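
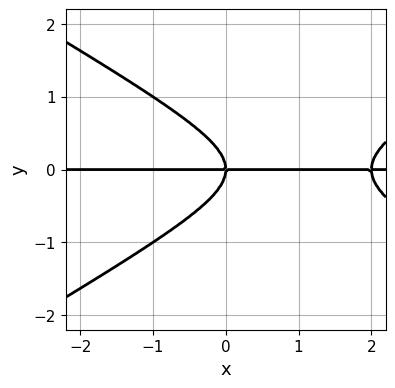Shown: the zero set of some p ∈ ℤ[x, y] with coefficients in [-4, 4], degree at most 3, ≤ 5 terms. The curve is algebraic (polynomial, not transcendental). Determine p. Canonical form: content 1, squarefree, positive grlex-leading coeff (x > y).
x^2*y - 3*y^3 - 2*x*y

Degree: the shape is more complex than any degree-2 curve, so deg p = 3.
Checking where it meets the axes: one y-axis crossing is at y = 0; every point of the x-axis in the box is on the curve.
Putting this together gives p.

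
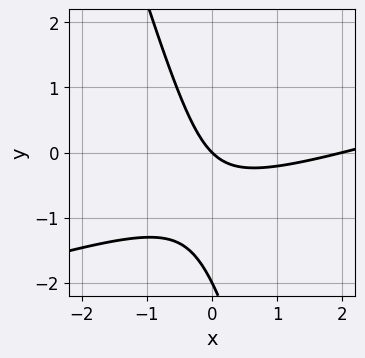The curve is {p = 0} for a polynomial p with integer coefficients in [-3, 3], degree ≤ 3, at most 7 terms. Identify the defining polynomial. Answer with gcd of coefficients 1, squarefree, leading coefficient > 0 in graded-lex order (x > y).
First, degree: no degree-1 curve has this shape, so deg p = 2.
Then, from the axis intercepts and sections: among the integer gridlines, it crosses the x-axis at x ∈ {0, 2}; the y-axis gridline crossings are at y ∈ {-2, 0}.
Finally, together with the visible shape, these determine p as stated.

x^2 - 3*x*y - y^2 - 2*x - 2*y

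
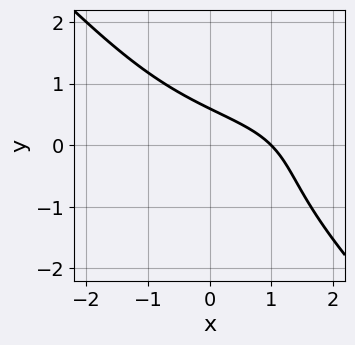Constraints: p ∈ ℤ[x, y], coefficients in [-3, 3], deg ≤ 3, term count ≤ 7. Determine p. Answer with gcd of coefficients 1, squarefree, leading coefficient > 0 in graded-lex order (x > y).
1. deg p = 3. A generic line meets the curve in up to 3 points.
2. Checking where it meets the axes: it crosses the x-axis at the gridline x = 1.
3. Matching integer coefficients to the picture gives p.

x^2*y - y^3 - 2*x - 3*y + 2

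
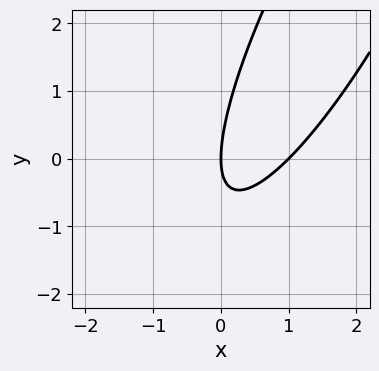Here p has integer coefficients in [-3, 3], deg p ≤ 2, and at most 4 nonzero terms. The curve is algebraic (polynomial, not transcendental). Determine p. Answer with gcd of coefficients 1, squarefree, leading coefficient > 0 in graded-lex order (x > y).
The degree is 2 — a generic line meets the curve in up to 2 points.
Observable constraints: among the integer gridlines, it crosses the x-axis at x ∈ {0, 1}; it crosses the y-axis at the gridline y = 0.
Putting this together gives p.

3*x^2 - 3*x*y + y^2 - 3*x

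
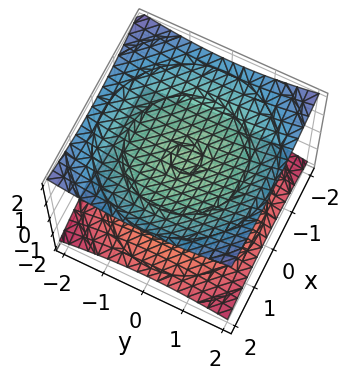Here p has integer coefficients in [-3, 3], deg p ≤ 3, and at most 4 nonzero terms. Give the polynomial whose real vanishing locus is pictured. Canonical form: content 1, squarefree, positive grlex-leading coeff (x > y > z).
(a) There are 2 components.
(b) deg p = 2.
(c) By symmetry, the surface is invariant under rotation about z: p = q(x² + y², z); it's symmetric under z → −z, forcing even powers of z.
(d) Reading off the gridlines: the surface avoids every integer y-axis point in the box; it misses every integer gridline on the x-axis; among the integer gridlines, it crosses the z-axis at z ∈ {-1, 1}.
(e) Solving for integer coefficients yields p as stated.

x^2 + y^2 - 3*z^2 + 3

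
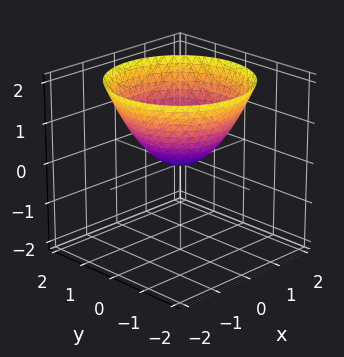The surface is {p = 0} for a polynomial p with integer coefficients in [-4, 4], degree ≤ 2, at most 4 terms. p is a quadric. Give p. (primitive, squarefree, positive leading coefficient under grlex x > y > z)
2*x^2 + 2*y^2 - 3*z

deg p = 2.
Symmetries: the surface is invariant under rotation about z: p = q(x² + y², z).
Observable constraints: it meets the z-axis at z = 0 (among the integer gridlines); it crosses the y-axis at the gridline y = 0; it crosses the x-axis at the gridline x = 0; a circular section at z = 2 has radius between 1 and 2.
Putting this together gives p.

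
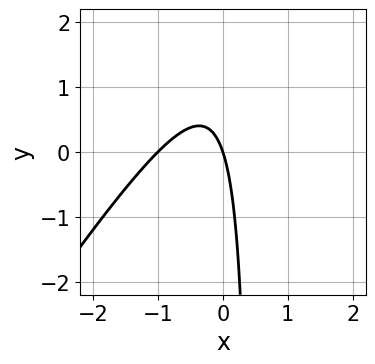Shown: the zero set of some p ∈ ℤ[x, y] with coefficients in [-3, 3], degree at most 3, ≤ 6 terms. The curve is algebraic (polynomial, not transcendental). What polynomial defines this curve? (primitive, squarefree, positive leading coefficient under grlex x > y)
1. deg p = 2.
2. Checking where it meets the axes: it meets the y-axis at y = 0 (among the integer gridlines); among the integer gridlines, it crosses the x-axis at x ∈ {-1, 0}.
3. These observations pin down the coefficients.

3*x^2 - 2*x*y + 3*x + y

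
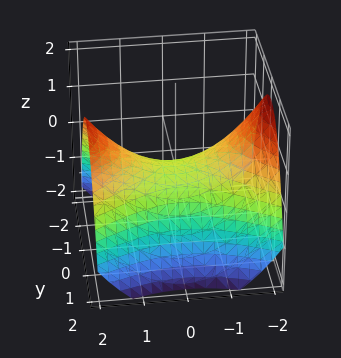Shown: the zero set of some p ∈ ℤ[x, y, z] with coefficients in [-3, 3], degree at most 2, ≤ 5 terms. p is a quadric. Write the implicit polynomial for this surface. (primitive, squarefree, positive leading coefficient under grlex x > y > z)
x^2 - 2*y^2 - 3*z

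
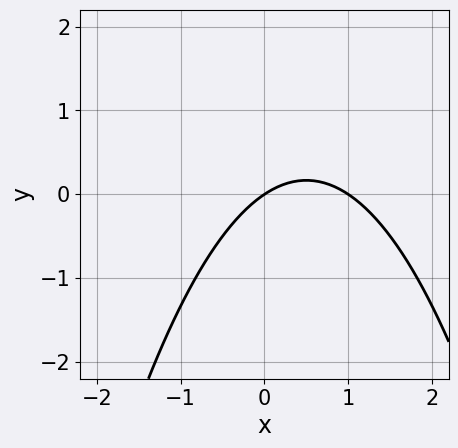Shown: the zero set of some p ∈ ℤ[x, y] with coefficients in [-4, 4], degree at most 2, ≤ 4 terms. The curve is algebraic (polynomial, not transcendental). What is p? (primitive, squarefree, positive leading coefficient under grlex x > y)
1. Degree: the shape is more complex than any degree-1 curve, so deg p = 2.
2. Reading off the gridlines: among the integer gridlines, it crosses the x-axis at x ∈ {0, 1}; it meets the y-axis at y = 0 (among the integer gridlines).
3. Assembling these constraints gives the stated polynomial.

2*x^2 - 2*x + 3*y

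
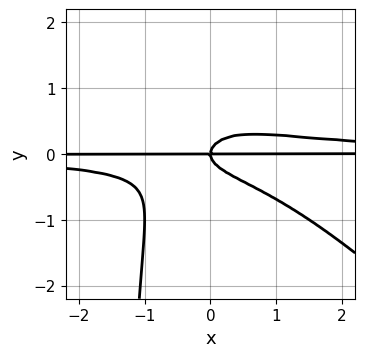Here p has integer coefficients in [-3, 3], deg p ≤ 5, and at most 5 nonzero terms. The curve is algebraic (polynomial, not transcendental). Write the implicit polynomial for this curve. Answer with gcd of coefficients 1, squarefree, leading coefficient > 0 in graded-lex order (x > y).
(a) The degree is 4 — no degree-3 curve has this shape.
(b) Observable constraints: it meets the y-axis at y = 0 (among the integer gridlines); the visible x-axis segment lies entirely on the curve.
(c) Assembling these constraints gives the stated polynomial.

2*x^2*y^2 + 2*x*y^3 + 3*y^3 - x*y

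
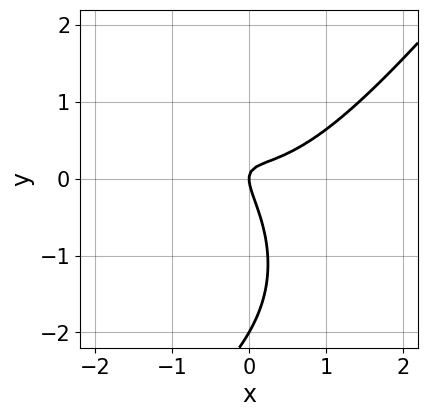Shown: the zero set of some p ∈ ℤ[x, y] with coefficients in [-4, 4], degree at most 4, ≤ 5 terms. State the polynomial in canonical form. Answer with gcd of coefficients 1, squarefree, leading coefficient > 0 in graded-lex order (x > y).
2*x^3 - y^3 - 3*x*y - 2*y^2 + x

First, deg p = 3. A generic line meets the curve in up to 3 points.
Next, observable constraints: one x-axis crossing is at x = 0; among the integer gridlines, it crosses the y-axis at y ∈ {-2, 0}.
Finally, putting this together gives p.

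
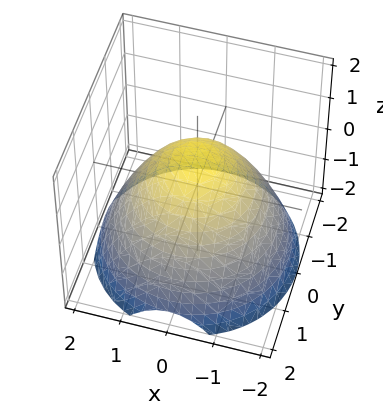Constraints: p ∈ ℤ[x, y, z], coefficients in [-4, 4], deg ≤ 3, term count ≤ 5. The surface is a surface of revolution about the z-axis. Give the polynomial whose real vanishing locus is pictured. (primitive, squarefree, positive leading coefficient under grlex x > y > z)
(a) deg p = 2. No degree-1 surface has this shape.
(b) Symmetries: rotational symmetry about the z-axis ⇒ p depends on x, y only through x² + y².
(c) Reading off the gridlines: a circular section at z = -1 has radius between 1 and 2; it crosses the z-axis at the gridline z = 1.
(d) Solving for integer coefficients yields p as stated.

2*x^2 + 2*y^2 + 3*z - 3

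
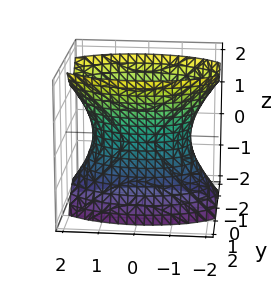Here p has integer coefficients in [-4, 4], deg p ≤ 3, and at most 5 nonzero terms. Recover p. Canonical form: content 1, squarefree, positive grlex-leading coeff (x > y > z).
x^2 + 3*y^2 - z^2 - 2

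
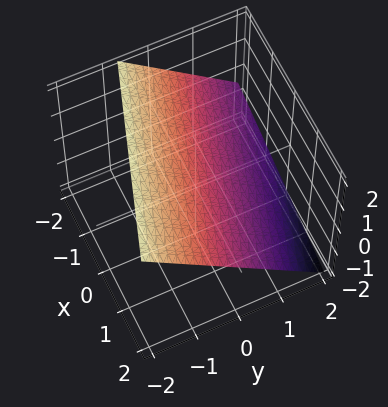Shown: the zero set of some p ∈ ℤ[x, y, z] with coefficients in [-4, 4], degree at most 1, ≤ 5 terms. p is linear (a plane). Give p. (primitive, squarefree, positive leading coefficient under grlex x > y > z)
x + 3*y + 3*z - 2

First, degree: the surface is flat (a plane), so deg p = 1.
Then, against the integer gridlines: one x-axis crossing is at x = 2.
Finally, solving for integer coefficients yields p as stated.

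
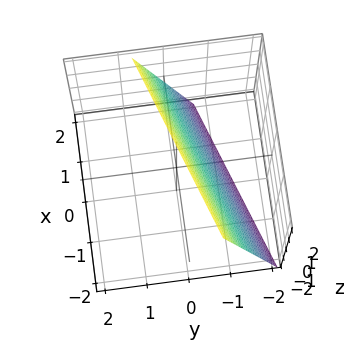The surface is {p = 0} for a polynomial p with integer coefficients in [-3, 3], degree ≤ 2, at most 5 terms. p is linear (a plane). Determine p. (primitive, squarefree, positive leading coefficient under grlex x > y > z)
(a) Degree: every cross-section is a straight line — this is a plane, so deg p = 1.
(b) Against the integer gridlines: it meets the z-axis at z = 2 (among the integer gridlines); it crosses the x-axis at the gridline x = 2.
(c) Together with the visible shape, these determine p as stated.

x - 3*y + z - 2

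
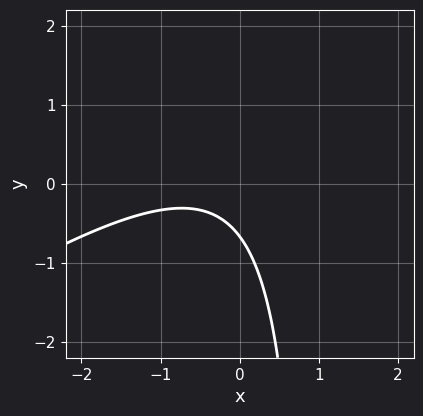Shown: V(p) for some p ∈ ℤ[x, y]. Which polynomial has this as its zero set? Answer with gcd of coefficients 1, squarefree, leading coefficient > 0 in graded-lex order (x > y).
1. The degree is 2 — the shape is more complex than any degree-1 curve.
2. Observable constraints: the curve avoids every integer x-axis point in the box.
3. Solving for integer coefficients yields p as stated.

2*x^2 - 3*x*y + 2*x + 3*y + 2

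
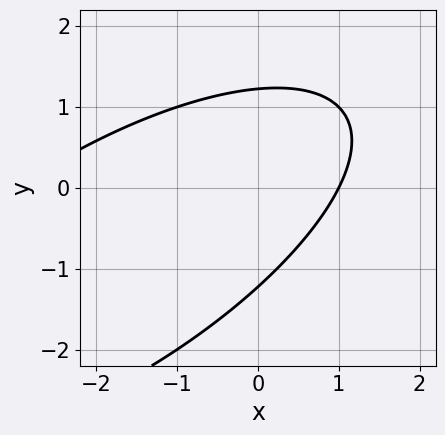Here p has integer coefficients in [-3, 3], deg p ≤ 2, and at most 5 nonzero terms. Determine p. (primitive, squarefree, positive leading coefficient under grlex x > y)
x^2 - 2*x*y + 2*y^2 + 2*x - 3

First, deg p = 2.
Then, from the axis intercepts and sections: it meets the x-axis at x = 1 (among the integer gridlines).
Finally, these observations pin down the coefficients.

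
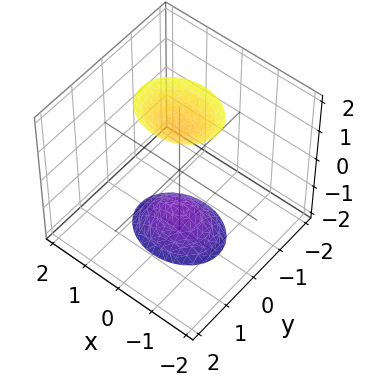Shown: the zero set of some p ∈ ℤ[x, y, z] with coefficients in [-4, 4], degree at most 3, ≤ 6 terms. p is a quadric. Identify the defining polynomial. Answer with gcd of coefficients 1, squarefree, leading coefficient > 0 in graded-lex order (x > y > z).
2*x^2 + 3*y^2 - z^2 + 2

I count 2 distinct pieces. They look like related sheets of one shape, so recover p as a whole.
Degree: two separate bowl-shaped sheets opening away from each other; a quadric, so deg p = 2.
Symmetries: mirror symmetry y ↦ −y ⇒ only even powers of y; mirror symmetry x ↦ −x ⇒ only even powers of x; the z ↦ −z reflection is a symmetry, so z appears only in even powers.
Observable constraints: no x-intercept at any integer in the box; no y-intercept at any integer in the box.
Together with the visible shape, these determine p as stated.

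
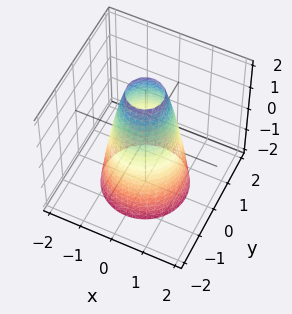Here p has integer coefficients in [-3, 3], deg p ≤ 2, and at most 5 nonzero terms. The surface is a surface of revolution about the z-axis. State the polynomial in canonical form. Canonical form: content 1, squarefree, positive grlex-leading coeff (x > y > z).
3*x^2 + 3*y^2 + z - 3

First, deg p = 2. No degree-1 surface has this shape.
Then, symmetry: the z-axis is an axis of rotation, so x and y enter only as x² + y².
Then, checking where it meets the axes: the x-axis gridline crossings are at x ∈ {-1, 1}; the surface avoids every integer z-axis point in the box; among the integer gridlines, it crosses the y-axis at y ∈ {-1, 1}; a circular section at z = 1 has radius between 0 and 1.
Finally, together with the visible shape, these determine p as stated.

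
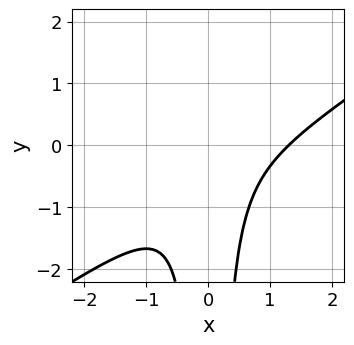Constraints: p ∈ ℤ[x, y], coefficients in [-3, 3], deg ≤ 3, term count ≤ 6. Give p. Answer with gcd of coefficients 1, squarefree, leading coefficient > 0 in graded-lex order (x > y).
2*x^3 - 3*x^2*y - 2*x^2 - 1

deg p = 3.
Checking where it meets the axes: no y-intercept at any integer in the box.
These observations pin down the coefficients.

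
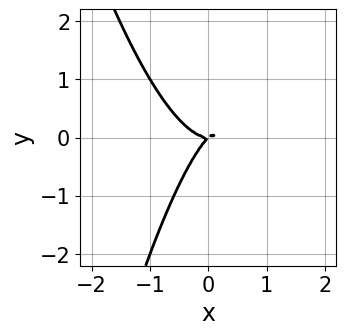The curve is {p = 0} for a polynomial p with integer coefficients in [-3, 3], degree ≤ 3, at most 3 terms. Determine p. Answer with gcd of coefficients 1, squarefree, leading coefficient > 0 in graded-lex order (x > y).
2*x^3 - x*y + y^2

(a) deg p = 3. No degree-2 curve has this shape.
(b) Checking where it meets the axes: it meets the y-axis at y = 0 (among the integer gridlines); it crosses the x-axis at the gridline x = 0.
(c) The integer polynomial consistent with all of this is the stated p.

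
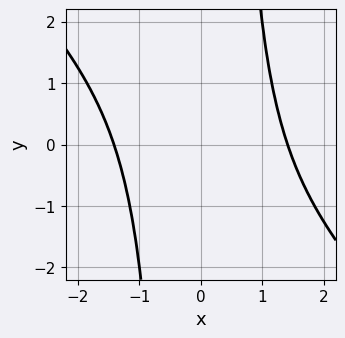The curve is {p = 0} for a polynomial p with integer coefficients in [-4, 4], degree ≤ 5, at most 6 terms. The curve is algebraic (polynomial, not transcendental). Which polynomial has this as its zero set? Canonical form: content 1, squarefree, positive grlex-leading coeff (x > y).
First, the degree is 4 — the shape is more complex than any degree-3 curve.
Next, observable constraints: the curve avoids every integer y-axis point in the box.
Finally, the integer polynomial consistent with all of this is the stated p.

x^4 + x^3*y - x^2 - 2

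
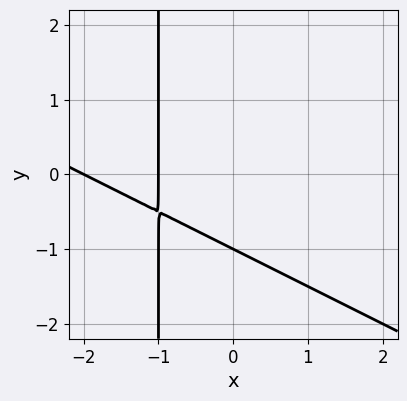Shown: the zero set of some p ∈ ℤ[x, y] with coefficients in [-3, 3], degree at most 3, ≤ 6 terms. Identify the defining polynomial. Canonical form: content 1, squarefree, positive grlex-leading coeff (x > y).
First, the degree is 2 — the shape is more complex than any degree-1 curve.
Then, against the integer gridlines: it crosses the y-axis at the gridline y = -1; the x-axis gridline crossings are at x ∈ {-2, -1}.
Finally, together with the visible shape, these determine p as stated.

x^2 + 2*x*y + 3*x + 2*y + 2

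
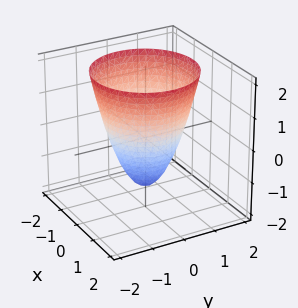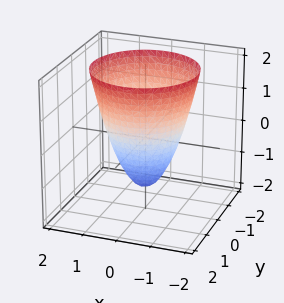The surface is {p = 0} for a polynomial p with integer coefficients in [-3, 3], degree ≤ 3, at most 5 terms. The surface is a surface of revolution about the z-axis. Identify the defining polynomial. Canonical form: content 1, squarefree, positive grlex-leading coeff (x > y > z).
deg p = 2.
Symmetry: the z-axis is an axis of rotation, so x and y enter only as x² + y².
Reading off the gridlines: among the integer gridlines, it crosses the x-axis at x ∈ {-1, 1}; a circular section at z = -1 has radius between 0 and 1; the y-axis gridline crossings are at y ∈ {-1, 1}.
Putting this together gives p.

3*x^2 + 3*y^2 - 2*z - 3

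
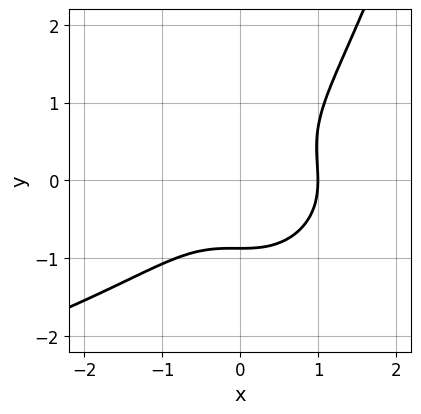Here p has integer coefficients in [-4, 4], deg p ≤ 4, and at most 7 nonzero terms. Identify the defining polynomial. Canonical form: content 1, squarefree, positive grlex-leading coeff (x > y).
2*x^2*y^2 + 3*x^3 - 3*y^3 - x^2 - 2

1. The degree is 4 — a generic line meets the curve in up to 4 points.
2. Checking where it meets the axes: it crosses the x-axis at the gridline x = 1.
3. Assembling these constraints gives the stated polynomial.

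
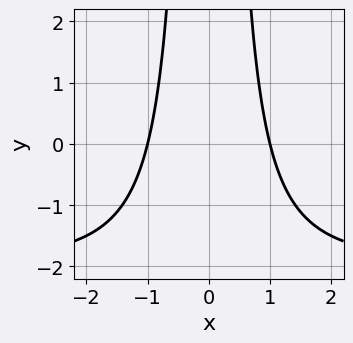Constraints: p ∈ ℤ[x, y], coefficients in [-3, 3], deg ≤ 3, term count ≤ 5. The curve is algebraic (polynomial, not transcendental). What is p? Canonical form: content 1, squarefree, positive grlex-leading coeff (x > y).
The degree is 3 — the shape is more complex than any degree-2 curve.
Symmetries: the x ↦ −x reflection is a symmetry, so x appears only in even powers.
From the axis intercepts and sections: the curve avoids every integer y-axis point in the box; the x-axis gridline crossings are at x ∈ {-1, 1}.
The integer polynomial consistent with all of this is the stated p.

x^2*y + 2*x^2 - 2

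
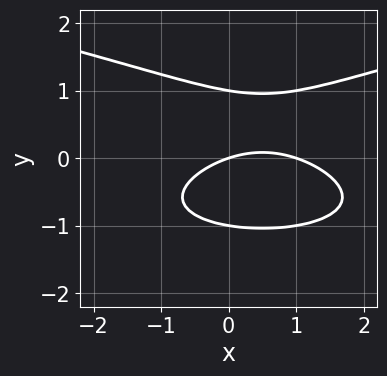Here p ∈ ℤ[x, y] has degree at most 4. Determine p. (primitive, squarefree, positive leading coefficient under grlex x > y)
First, the degree is 3 — no degree-2 curve has this shape.
Next, observable constraints: the x-axis gridline crossings are at x ∈ {0, 1}; among the integer gridlines, it crosses the y-axis at y ∈ {-1, 0, 1}.
Finally, fitting integer coefficients to these (and the overall shape) gives p.

3*y^3 - x^2 + x - 3*y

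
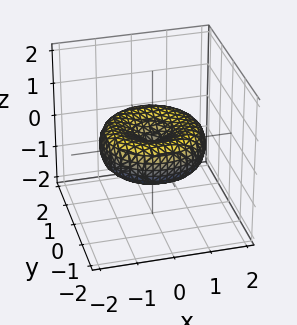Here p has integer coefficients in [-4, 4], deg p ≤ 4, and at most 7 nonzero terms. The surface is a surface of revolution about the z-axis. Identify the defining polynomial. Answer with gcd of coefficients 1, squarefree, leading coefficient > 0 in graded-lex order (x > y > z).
x^4 + 2*x^2*y^2 + y^4 - 2*x^2 - 2*y^2 + 3*z^2

deg p = 4.
Symmetry: the surface is invariant under rotation about z: p = q(x² + y², z).
From the visible intercepts: a circular section at z = 0 has radius between 1 and 2; it meets the y-axis at y = 0 (among the integer gridlines).
Assembling these constraints gives the stated polynomial.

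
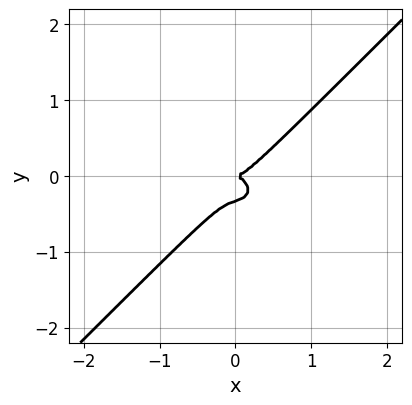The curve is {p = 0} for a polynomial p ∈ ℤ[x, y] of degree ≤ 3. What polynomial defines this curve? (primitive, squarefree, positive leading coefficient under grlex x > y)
2*x^3 + x*y^2 - 3*y^3 - y^2

(a) Degree: no degree-2 curve has this shape, so deg p = 3.
(b) Observable constraints: one y-axis crossing is at y = 0; one x-axis crossing is at x = 0.
(c) Putting this together gives p.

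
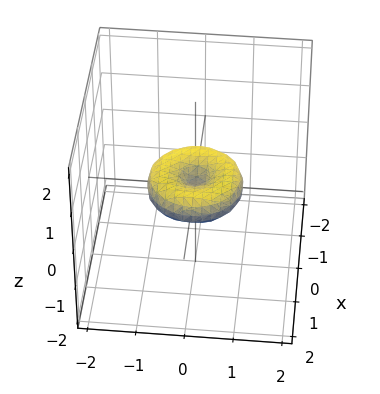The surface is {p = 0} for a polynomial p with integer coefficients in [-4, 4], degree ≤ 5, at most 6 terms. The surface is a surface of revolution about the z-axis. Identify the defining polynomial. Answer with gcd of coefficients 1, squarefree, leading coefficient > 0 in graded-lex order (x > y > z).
1. deg p = 4.
2. Symmetries: every cross-section ⟂ z is a circle, so x, y appear only via x² + y².
3. Observable constraints: a circular section at z = 0 has radius exactly 1; the y-axis gridline crossings are at y ∈ {-1, 0, 1}; it meets the z-axis at z = 0 (among the integer gridlines); the x-axis gridline crossings are at x ∈ {-1, 0, 1}.
4. The integer polynomial consistent with all of this is the stated p.

x^4 + 2*x^2*y^2 + y^4 - x^2 - y^2 + 2*z^2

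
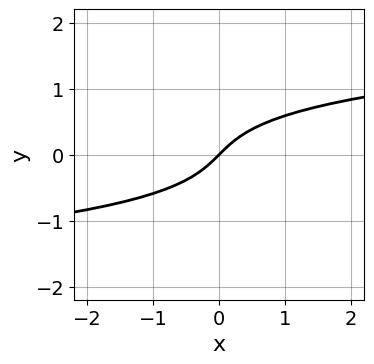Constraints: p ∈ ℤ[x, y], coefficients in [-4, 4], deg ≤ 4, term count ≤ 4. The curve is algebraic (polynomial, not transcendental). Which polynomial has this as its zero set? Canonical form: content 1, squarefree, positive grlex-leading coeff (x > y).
1. The degree is 3 — the shape is more complex than any degree-2 curve.
2. Observable constraints: it meets the x-axis at x = 0 (among the integer gridlines); one y-axis crossing is at y = 0.
3. The integer polynomial consistent with all of this is the stated p.

2*y^3 - x + y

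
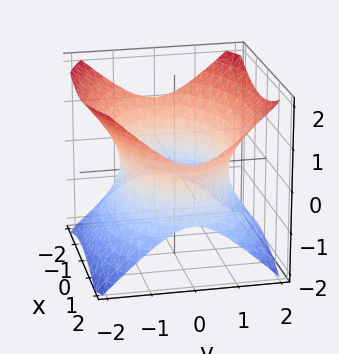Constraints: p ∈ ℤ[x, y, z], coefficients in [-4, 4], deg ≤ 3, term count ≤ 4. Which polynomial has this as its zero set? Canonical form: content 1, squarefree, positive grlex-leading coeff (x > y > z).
x^2 + 2*y^2 - 2*z^2 - 3

1. The degree is 2 — one connected sheet with a waist; a quadric.
2. Symmetries: it's symmetric under x → −x, forcing even powers of x; it's symmetric under y → −y, forcing even powers of y; it's symmetric under z → −z, forcing even powers of z.
3. From the visible intercepts: no z-intercept at any integer in the box.
4. Together with the visible shape, these determine p as stated.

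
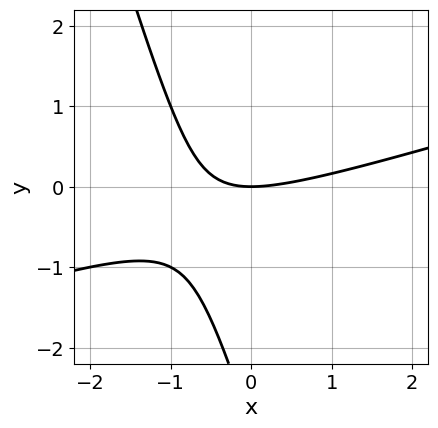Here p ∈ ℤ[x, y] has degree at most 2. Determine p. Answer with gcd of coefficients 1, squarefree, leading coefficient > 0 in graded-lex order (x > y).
x^2 - 3*x*y - y^2 - 3*y

1. Degree: no degree-1 curve has this shape, so deg p = 2.
2. Against the integer gridlines: it crosses the x-axis at the gridline x = 0; one y-axis crossing is at y = 0.
3. The integer polynomial consistent with all of this is the stated p.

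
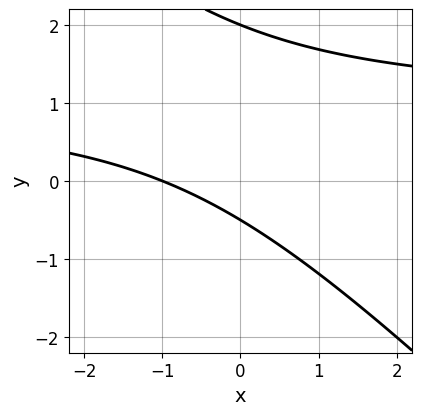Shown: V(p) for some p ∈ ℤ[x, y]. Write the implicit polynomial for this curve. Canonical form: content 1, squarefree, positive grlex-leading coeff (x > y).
deg p = 2.
Observable constraints: one y-axis crossing is at y = 2; it meets the x-axis at x = -1 (among the integer gridlines).
Assembling these constraints gives the stated polynomial.

2*x*y + 2*y^2 - 2*x - 3*y - 2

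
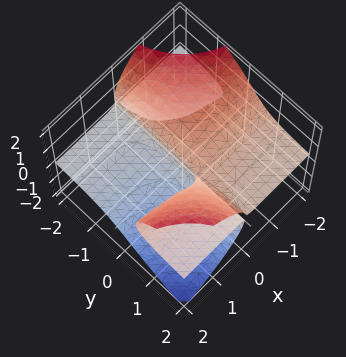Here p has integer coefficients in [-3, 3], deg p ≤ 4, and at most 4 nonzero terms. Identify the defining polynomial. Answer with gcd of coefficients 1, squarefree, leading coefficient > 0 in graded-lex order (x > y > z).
(a) I count 2 distinct pieces. Treating them together as one polynomial.
(b) Degree: no degree-2 surface has this shape, so deg p = 3.
(c) From the visible intercepts: the visible y-axis segment lies entirely on the surface; one z-axis crossing is at z = 0; one x-axis crossing is at x = 0.
(d) Putting this together gives p.

3*x*y*z - 2*z^3 + z^2 - x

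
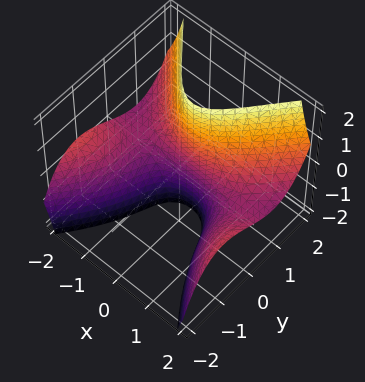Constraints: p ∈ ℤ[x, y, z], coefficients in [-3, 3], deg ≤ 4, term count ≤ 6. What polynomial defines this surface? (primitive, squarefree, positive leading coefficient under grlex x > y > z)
(a) The degree is 3 — no degree-2 surface has this shape.
(b) Observable constraints: it misses every integer gridline on the z-axis; the surface avoids every integer x-axis point in the box.
(c) Fitting integer coefficients to these (and the overall shape) gives p.

x^2*y + x^2*z - y^3 - 2*y + 1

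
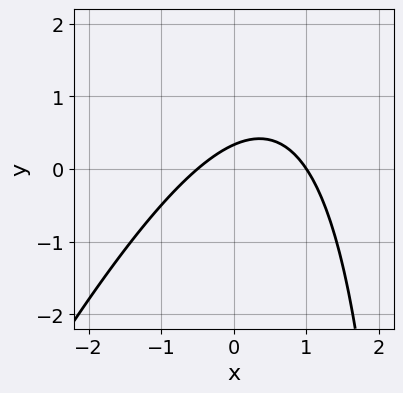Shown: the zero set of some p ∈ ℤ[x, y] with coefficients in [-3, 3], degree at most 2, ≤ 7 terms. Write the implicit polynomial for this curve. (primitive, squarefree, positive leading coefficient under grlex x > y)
(a) Degree: no degree-1 curve has this shape, so deg p = 2.
(b) Observable constraints: it meets the x-axis at x = 1 (among the integer gridlines).
(c) Fitting integer coefficients to these (and the overall shape) gives p.

2*x^2 - x*y - x + 3*y - 1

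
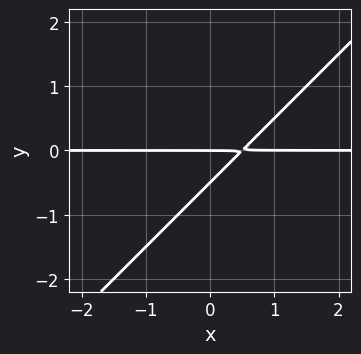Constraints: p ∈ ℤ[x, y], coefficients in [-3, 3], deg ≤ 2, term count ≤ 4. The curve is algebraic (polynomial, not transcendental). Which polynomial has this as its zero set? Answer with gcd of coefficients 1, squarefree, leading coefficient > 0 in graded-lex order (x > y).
2*x*y - 2*y^2 - y

1. Degree: the shape is more complex than any degree-1 curve, so deg p = 2.
2. Against the integer gridlines: the visible x-axis segment lies entirely on the curve; it meets the y-axis at y = 0 (among the integer gridlines).
3. The integer polynomial consistent with all of this is the stated p.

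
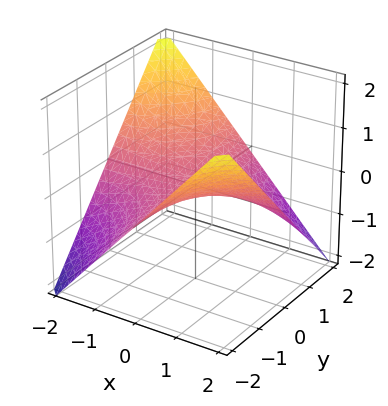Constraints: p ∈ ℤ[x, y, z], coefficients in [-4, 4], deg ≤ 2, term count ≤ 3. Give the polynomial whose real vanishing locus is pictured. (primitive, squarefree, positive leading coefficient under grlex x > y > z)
First, the degree is 2 — a saddle surface; a quadric.
Then, from the axis intercepts and sections: every point of the y-axis in the box is on the surface; it meets the z-axis at z = 0 (among the integer gridlines); every point of the x-axis in the box is on the surface.
Finally, the integer polynomial consistent with all of this is the stated p.

x*y + 2*z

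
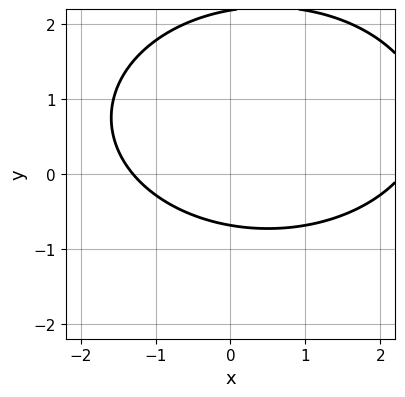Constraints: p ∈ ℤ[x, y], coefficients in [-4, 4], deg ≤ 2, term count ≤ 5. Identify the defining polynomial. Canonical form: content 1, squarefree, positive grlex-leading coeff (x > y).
(a) Degree: the shape is more complex than any degree-1 curve, so deg p = 2.
(b) Putting this together gives p.

x^2 + 2*y^2 - x - 3*y - 3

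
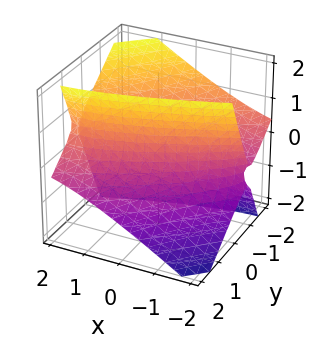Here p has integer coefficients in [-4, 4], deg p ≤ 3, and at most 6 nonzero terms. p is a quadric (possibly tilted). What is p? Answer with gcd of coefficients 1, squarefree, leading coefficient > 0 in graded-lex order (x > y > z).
1. The degree is 2 — no degree-1 surface has this shape.
2. Observable constraints: it misses every integer gridline on the z-axis.
3. Assembling these constraints gives the stated polynomial.

x^2 - 3*x*y + 3*y^2 + 3*y*z - 2*z^2 - 2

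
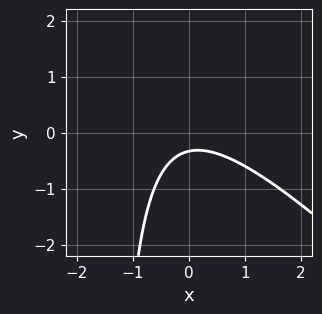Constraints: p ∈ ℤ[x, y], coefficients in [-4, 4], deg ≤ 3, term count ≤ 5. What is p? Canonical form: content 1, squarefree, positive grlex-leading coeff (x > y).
(a) deg p = 2.
(b) Against the integer gridlines: no x-intercept at any integer in the box.
(c) Assembling these constraints gives the stated polynomial.

2*x^2 + 2*x*y + 3*y + 1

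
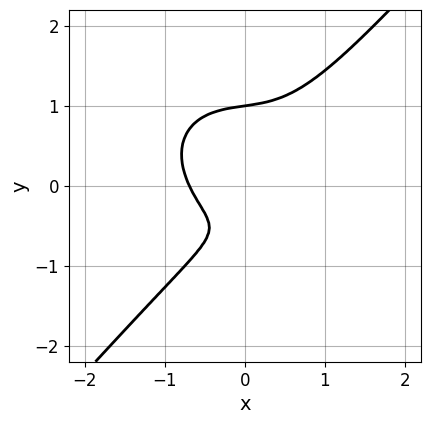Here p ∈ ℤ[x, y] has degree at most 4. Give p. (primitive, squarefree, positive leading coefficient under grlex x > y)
3*x^3 + x*y^2 - 3*y^3 + 2*y + 1

deg p = 3. A generic line meets the curve in up to 3 points.
From the visible intercepts: it meets the y-axis at y = 1 (among the integer gridlines).
Together with the visible shape, these determine p as stated.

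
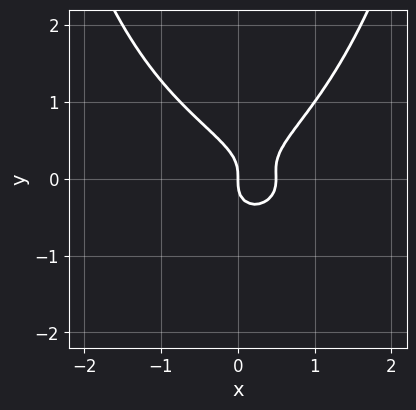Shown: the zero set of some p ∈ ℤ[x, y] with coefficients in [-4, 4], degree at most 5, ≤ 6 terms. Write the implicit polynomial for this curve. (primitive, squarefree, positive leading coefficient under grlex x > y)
1. The degree is 4 — a generic line meets the curve in up to 4 points.
2. Reading off the gridlines: it crosses the x-axis at the gridline x = 0; it crosses the y-axis at the gridline y = 0.
3. These observations pin down the coefficients.

2*x^2*y^2 - 3*y^3 + 2*x^2 - x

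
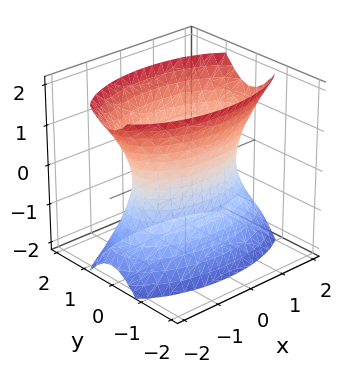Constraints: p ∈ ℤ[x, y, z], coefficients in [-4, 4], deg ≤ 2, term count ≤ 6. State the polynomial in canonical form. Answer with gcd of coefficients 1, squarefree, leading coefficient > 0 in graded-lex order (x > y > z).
x^2 + 3*y^2 - z^2 - 2

First, the degree is 2 — one connected sheet with a waist; a quadric.
Next, symmetries: it's symmetric under x → −x, forcing even powers of x; the z ↦ −z reflection is a symmetry, so z appears only in even powers; mirror symmetry y ↦ −y ⇒ only even powers of y.
Then, against the integer gridlines: no z-intercept at any integer in the box.
Finally, solving for integer coefficients yields p as stated.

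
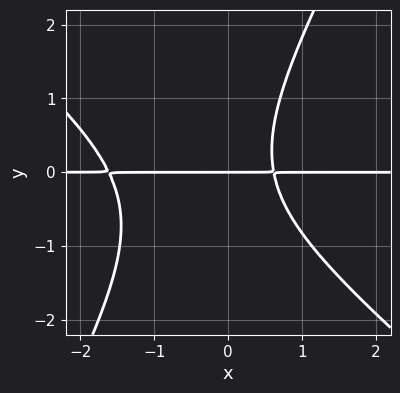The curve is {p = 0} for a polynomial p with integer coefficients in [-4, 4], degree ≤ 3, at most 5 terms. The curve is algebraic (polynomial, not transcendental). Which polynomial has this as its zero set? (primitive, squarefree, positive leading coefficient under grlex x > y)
3*x^2*y + 2*x*y^2 - 2*y^3 + 3*x*y - 3*y

First, degree: a generic line meets the curve in up to 3 points, so deg p = 3.
Next, reading off the gridlines: it crosses the y-axis at the gridline y = 0; the visible x-axis segment lies entirely on the curve.
Finally, together with the visible shape, these determine p as stated.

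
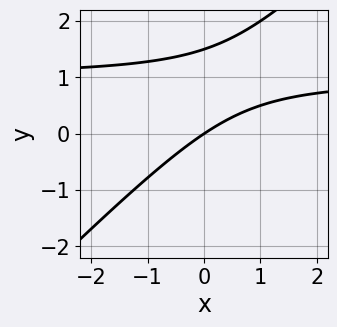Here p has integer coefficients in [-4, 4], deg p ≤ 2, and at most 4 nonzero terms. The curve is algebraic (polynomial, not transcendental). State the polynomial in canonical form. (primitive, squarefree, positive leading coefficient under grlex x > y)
First, deg p = 2. The shape is more complex than any degree-1 curve.
Then, observable constraints: it meets the x-axis at x = 0 (among the integer gridlines); one y-axis crossing is at y = 0.
Finally, putting this together gives p.

2*x*y - 2*y^2 - 2*x + 3*y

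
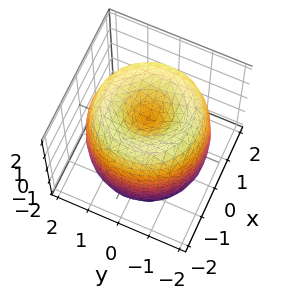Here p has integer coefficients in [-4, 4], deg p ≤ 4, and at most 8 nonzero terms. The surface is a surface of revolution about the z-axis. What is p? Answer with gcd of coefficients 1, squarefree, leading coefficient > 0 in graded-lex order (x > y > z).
x^4 + 2*x^2*y^2 + y^4 - 3*x^2 - 3*y^2 + z^2 - 1

First, degree: no degree-3 surface has this shape, so deg p = 4.
Then, by symmetry, the z-axis is an axis of rotation, so x and y enter only as x² + y².
Next, reading off the gridlines: a circular section at z = -1 has radius between 1 and 2; among the integer gridlines, it crosses the z-axis at z ∈ {-1, 1}.
Finally, putting this together gives p.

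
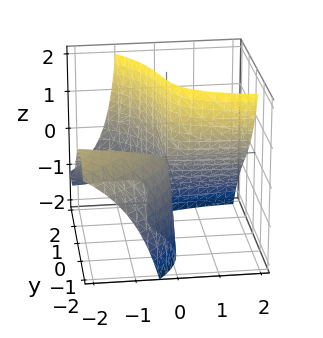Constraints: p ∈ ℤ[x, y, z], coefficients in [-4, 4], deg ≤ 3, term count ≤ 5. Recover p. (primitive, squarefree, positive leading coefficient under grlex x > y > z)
y^3 + 3*x*y + 3*x*z + y*z

(a) deg p = 3. A generic line meets the surface in up to 3 points.
(b) Against the integer gridlines: one y-axis crossing is at y = 0; the visible x-axis segment lies entirely on the surface.
(c) The integer polynomial consistent with all of this is the stated p. Check: (0, 0, 1) on the z-axis lies on the surface, and p(0, 0, 1) = 0. ✓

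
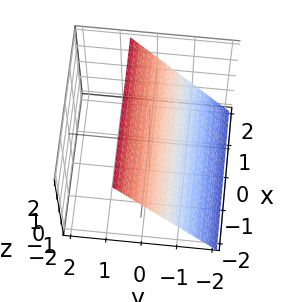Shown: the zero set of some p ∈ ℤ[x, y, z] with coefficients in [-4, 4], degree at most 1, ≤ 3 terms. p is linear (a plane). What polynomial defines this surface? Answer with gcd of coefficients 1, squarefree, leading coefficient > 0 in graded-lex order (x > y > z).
3*y - 2*z + 2

First, deg p = 1. Every cross-section is a straight line — this is a plane.
Next, observable constraints: one z-axis crossing is at z = 1; the surface avoids every integer x-axis point in the box.
Finally, solving for integer coefficients yields p as stated.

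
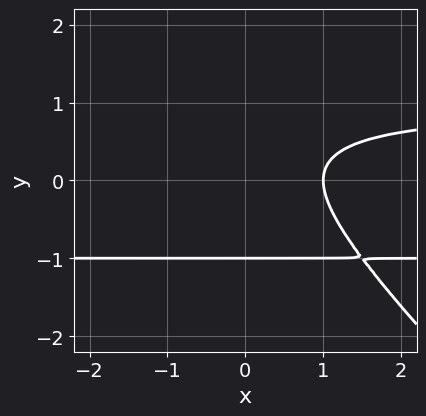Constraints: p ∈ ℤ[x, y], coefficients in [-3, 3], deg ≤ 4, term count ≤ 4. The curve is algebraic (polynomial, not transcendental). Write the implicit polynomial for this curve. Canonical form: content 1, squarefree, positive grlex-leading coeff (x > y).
x*y^2 + y^3 - x + 1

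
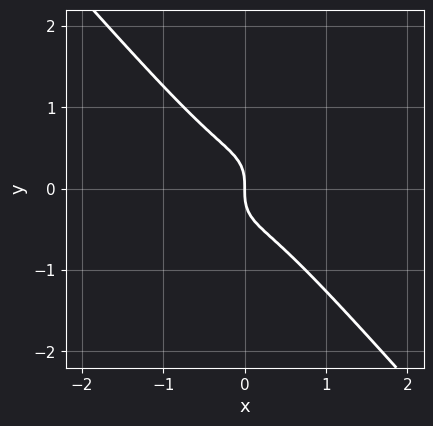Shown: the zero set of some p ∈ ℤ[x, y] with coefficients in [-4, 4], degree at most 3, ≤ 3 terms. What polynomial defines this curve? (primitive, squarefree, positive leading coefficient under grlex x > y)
3*x^3 + 2*y^3 + x

1. The degree is 3 — no degree-2 curve has this shape.
2. Observable constraints: it crosses the x-axis at the gridline x = 0; it meets the y-axis at y = 0 (among the integer gridlines).
3. Matching integer coefficients to the picture gives p.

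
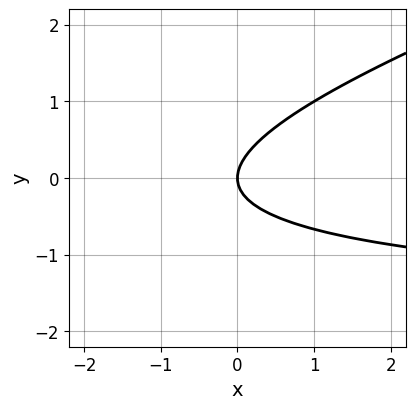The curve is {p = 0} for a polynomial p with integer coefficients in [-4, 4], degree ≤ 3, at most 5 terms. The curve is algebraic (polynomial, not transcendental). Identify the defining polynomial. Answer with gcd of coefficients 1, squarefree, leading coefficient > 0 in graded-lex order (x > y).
deg p = 2. No degree-1 curve has this shape.
From the axis intercepts and sections: it meets the x-axis at x = 0 (among the integer gridlines); it crosses the y-axis at the gridline y = 0.
Assembling these constraints gives the stated polynomial.

x*y - 3*y^2 + 2*x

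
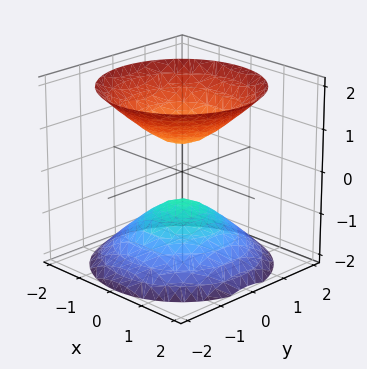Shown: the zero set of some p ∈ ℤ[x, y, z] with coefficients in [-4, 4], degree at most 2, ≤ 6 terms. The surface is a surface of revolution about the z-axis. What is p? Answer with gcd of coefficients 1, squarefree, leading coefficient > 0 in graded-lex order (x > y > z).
2*x^2 + 2*y^2 - 2*z^2 + 1

1. I count 2 distinct pieces. They look like related sheets of one shape, so recover p as a whole.
2. The degree is 2 — a generic line meets the surface in up to 2 points.
3. Symmetries: rotational symmetry about the z-axis ⇒ p depends on x, y only through x² + y².
4. From the axis intercepts and sections: the surface avoids every integer y-axis point in the box; a circular section at z = 2 has radius between 1 and 2; no x-intercept at any integer in the box.
5. Fitting integer coefficients to these (and the overall shape) gives p.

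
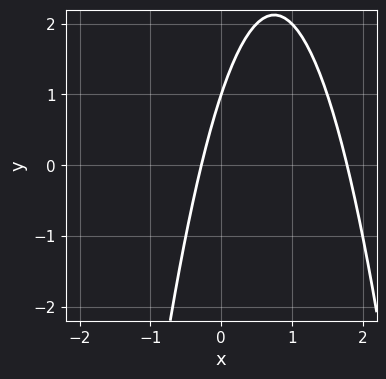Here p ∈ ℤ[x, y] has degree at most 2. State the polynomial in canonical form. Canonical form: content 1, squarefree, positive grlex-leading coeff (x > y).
(a) Degree: no degree-1 curve has this shape, so deg p = 2.
(b) Checking where it meets the axes: it crosses the y-axis at the gridline y = 1.
(c) The integer polynomial consistent with all of this is the stated p.

2*x^2 - 3*x + y - 1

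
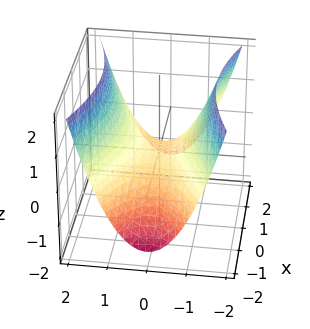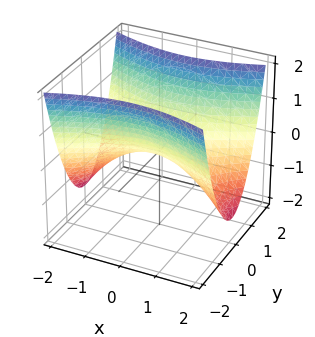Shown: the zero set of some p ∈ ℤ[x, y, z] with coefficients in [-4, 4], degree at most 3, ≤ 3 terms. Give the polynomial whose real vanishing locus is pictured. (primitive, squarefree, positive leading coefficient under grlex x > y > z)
Degree: a saddle surface; a quadric, so deg p = 2.
Symmetries: the x ↦ −x reflection is a symmetry, so x appears only in even powers; the y ↦ −y reflection is a symmetry, so y appears only in even powers.
Checking where it meets the axes: one z-axis crossing is at z = 0; one x-axis crossing is at x = 0; one y-axis crossing is at y = 0.
Solving for integer coefficients yields p as stated.

x^2 - 3*y^2 + 3*z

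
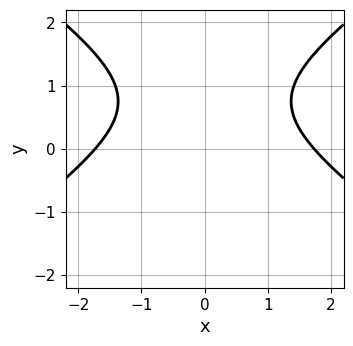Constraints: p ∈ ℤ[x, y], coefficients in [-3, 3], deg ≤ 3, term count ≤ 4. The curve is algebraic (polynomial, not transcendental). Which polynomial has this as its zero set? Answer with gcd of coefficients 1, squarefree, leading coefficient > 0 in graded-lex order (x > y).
(a) Degree: a generic line meets the curve in up to 2 points, so deg p = 2.
(b) Symmetries: mirror symmetry x ↦ −x ⇒ only even powers of x.
(c) Checking where it meets the axes: it misses every integer gridline on the y-axis.
(d) Solving for integer coefficients yields p as stated.

x^2 - 2*y^2 + 3*y - 3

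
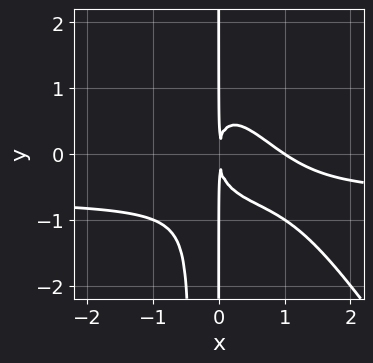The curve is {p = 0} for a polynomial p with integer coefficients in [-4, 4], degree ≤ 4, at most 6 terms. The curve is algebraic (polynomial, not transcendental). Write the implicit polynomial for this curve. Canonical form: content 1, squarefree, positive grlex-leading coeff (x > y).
3*x^3*y + 2*x^2*y^2 + 2*x^3 + x*y^2 - 2*x^2

1. Degree: a generic line meets the curve in up to 4 points, so deg p = 4.
2. Reading off the gridlines: one x-axis crossing is at x = 1; every point of the y-axis in the box is on the curve.
3. The integer polynomial consistent with all of this is the stated p.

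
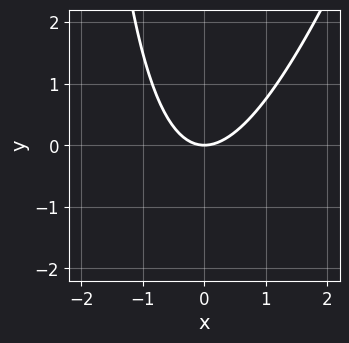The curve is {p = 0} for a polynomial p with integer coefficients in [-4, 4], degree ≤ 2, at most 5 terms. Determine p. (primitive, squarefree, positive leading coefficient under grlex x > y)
1. deg p = 2. A generic line meets the curve in up to 2 points.
2. Checking where it meets the axes: one y-axis crossing is at y = 0; one x-axis crossing is at x = 0.
3. These observations pin down the coefficients.

3*x^2 - x*y - 3*y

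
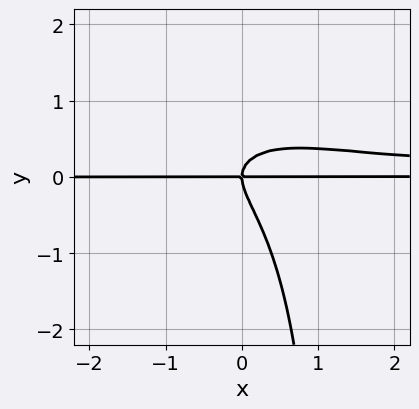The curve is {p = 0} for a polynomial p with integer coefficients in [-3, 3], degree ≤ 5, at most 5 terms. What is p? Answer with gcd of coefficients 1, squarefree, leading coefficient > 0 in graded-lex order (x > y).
2*x^2*y^2 - 2*x*y^3 + 3*x*y^2 + 3*y^3 - 2*x*y

First, deg p = 4. No degree-3 curve has this shape.
Then, observable constraints: the visible x-axis segment lies entirely on the curve; one y-axis crossing is at y = 0.
Finally, solving for integer coefficients yields p as stated.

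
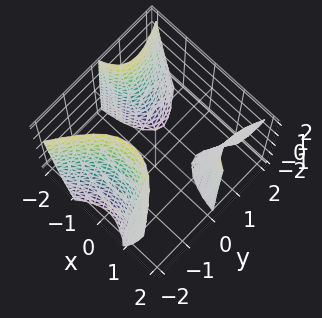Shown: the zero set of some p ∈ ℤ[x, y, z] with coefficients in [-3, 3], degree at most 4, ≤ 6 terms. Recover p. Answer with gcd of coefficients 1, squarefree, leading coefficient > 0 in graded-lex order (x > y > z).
2*x^2*y - y^3 - y*z - 2

First, I count 3 distinct pieces. They look like related sheets of one shape, so recover p as a whole.
Next, deg p = 3. The shape is more complex than any degree-2 surface.
Then, checking where it meets the axes: the surface avoids every integer z-axis point in the box; the surface avoids every integer x-axis point in the box.
Finally, these observations pin down the coefficients.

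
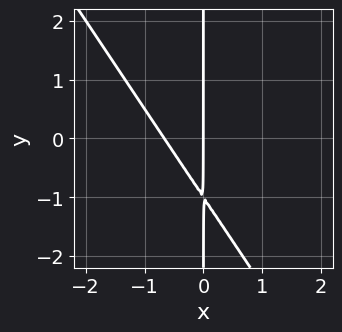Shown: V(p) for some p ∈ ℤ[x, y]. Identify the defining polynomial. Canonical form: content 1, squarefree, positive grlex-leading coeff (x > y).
(a) The degree is 2 — a generic line meets the curve in up to 2 points.
(b) Reading off the gridlines: it crosses the x-axis at the gridline x = 0; every point of the y-axis in the box is on the curve.
(c) Fitting integer coefficients to these (and the overall shape) gives p.

3*x^2 + 2*x*y + 2*x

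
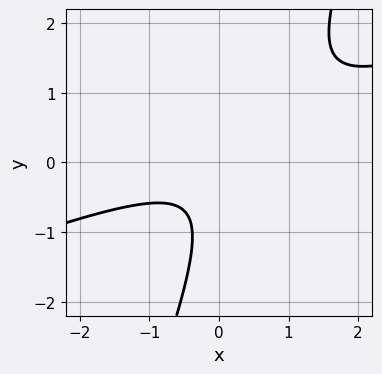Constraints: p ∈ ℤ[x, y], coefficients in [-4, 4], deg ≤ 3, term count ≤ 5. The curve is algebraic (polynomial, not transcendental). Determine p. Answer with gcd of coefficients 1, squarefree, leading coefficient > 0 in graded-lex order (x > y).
(a) The degree is 2 — a generic line meets the curve in up to 2 points.
(b) Checking where it meets the axes: it misses every integer gridline on the y-axis; it misses every integer gridline on the x-axis.
(c) Assembling these constraints gives the stated polynomial.

x^2 - 3*x*y + y^2 + y + 1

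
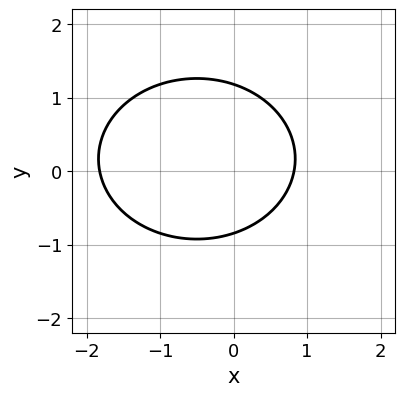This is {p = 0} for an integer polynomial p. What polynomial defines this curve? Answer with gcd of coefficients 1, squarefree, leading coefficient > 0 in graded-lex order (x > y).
2*x^2 + 3*y^2 + 2*x - y - 3

First, degree: a generic line meets the curve in up to 2 points, so deg p = 2.
Finally, putting this together gives p.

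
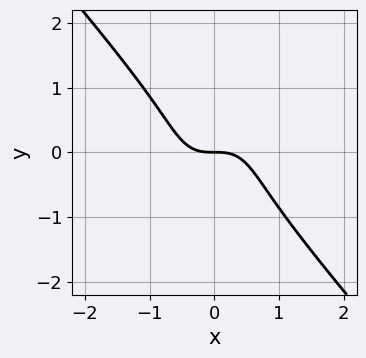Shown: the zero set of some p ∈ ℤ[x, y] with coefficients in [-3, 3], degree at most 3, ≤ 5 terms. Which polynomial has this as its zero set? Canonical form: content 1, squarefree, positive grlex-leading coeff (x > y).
3*x^3 + 2*y^3 + 2*y

First, degree: no degree-2 curve has this shape, so deg p = 3.
Then, observable constraints: it meets the x-axis at x = 0 (among the integer gridlines); it meets the y-axis at y = 0 (among the integer gridlines).
Finally, these observations pin down the coefficients.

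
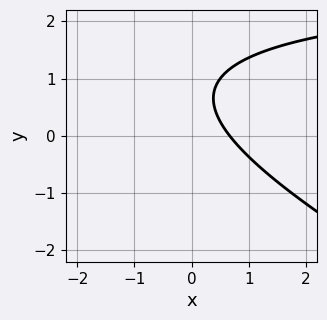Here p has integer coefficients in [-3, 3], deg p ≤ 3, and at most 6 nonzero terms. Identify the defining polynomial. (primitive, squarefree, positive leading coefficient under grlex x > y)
x*y + 2*y^2 - 3*x - 3*y + 2

1. The degree is 2 — no degree-1 curve has this shape.
2. Observable constraints: the curve avoids every integer y-axis point in the box.
3. Putting this together gives p.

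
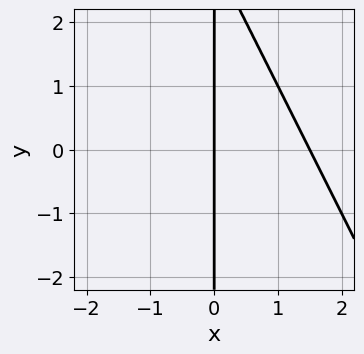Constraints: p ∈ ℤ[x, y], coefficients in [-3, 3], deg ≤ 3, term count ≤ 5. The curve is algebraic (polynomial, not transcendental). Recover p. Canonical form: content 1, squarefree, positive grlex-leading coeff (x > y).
2*x^2 + x*y - 3*x

First, degree: the shape is more complex than any degree-1 curve, so deg p = 2.
Next, observable constraints: the visible y-axis segment lies entirely on the curve; one x-axis crossing is at x = 0.
Finally, matching integer coefficients to the picture gives p.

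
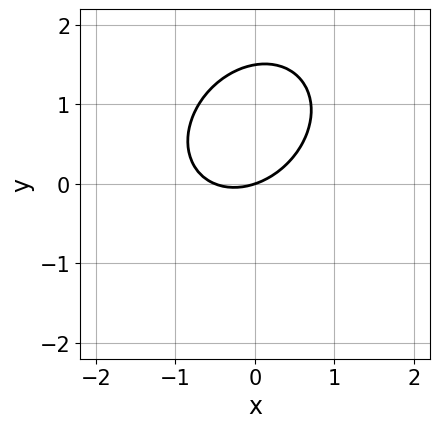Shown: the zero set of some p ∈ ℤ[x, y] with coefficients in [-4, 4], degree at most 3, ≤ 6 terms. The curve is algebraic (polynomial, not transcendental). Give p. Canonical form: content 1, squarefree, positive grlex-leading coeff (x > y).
2*x^2 - x*y + 2*y^2 + x - 3*y

1. Degree: no degree-1 curve has this shape, so deg p = 2.
2. Observable constraints: it meets the x-axis at x = 0 (among the integer gridlines); it meets the y-axis at y = 0 (among the integer gridlines).
3. Putting this together gives p.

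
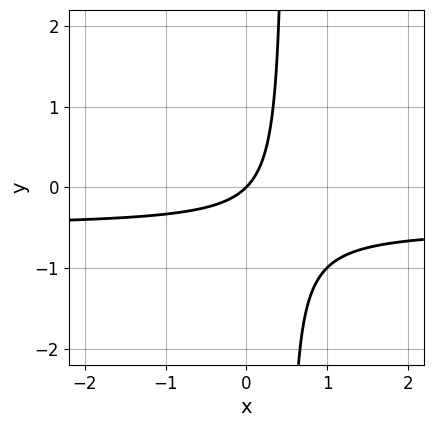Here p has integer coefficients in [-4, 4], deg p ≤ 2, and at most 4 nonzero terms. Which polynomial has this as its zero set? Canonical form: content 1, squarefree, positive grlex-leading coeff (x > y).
First, deg p = 2. A generic line meets the curve in up to 2 points.
Next, from the visible intercepts: one x-axis crossing is at x = 0; it meets the y-axis at y = 0 (among the integer gridlines).
Finally, putting this together gives p.

2*x*y + x - y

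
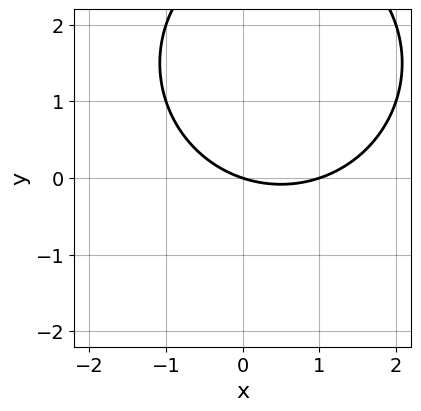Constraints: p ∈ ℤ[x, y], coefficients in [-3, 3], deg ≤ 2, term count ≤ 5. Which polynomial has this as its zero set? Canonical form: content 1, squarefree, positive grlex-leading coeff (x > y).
First, the degree is 2 — no degree-1 curve has this shape.
Then, reading off the gridlines: it meets the y-axis at y = 0 (among the integer gridlines); the x-axis gridline crossings are at x ∈ {0, 1}.
Finally, putting this together gives p.

x^2 + y^2 - x - 3*y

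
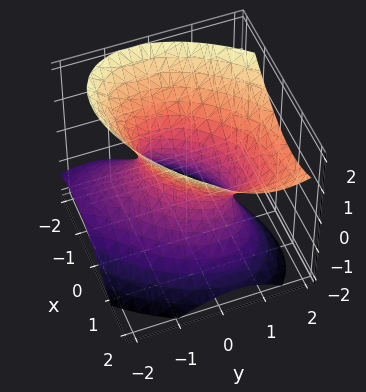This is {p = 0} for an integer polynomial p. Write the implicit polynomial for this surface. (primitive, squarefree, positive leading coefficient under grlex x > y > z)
(a) The degree is 2 — the shape is more complex than any degree-1 surface.
(b) Reading off the gridlines: no z-intercept at any integer in the box.
(c) Fitting integer coefficients to these (and the overall shape) gives p.

3*x^2 - 3*x*y + 3*y^2 - 2*y*z - 3*z^2 - 2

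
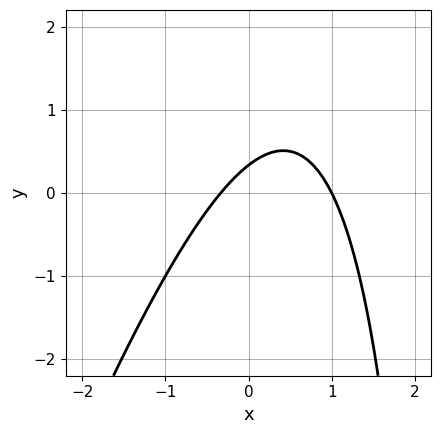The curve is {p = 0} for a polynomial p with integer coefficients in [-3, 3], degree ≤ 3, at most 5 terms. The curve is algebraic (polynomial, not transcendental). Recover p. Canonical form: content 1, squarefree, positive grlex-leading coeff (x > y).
First, degree: the shape is more complex than any degree-1 curve, so deg p = 2.
Next, from the visible intercepts: it crosses the x-axis at the gridline x = 1.
Finally, assembling these constraints gives the stated polynomial.

3*x^2 - x*y - 2*x + 3*y - 1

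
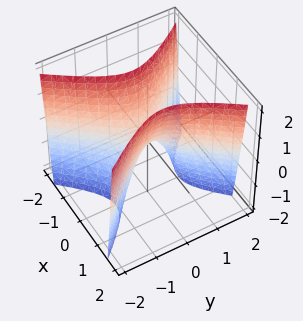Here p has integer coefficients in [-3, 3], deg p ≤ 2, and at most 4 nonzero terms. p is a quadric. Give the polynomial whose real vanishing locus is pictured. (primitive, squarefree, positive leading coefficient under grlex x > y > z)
3*x^2 - 2*y^2 - z

(a) The degree is 2 — a saddle surface; a quadric.
(b) Symmetries: the x ↦ −x reflection is a symmetry, so x appears only in even powers; the y ↦ −y reflection is a symmetry, so y appears only in even powers.
(c) Against the integer gridlines: it crosses the x-axis at the gridline x = 0; it crosses the y-axis at the gridline y = 0.
(d) The integer polynomial consistent with all of this is the stated p.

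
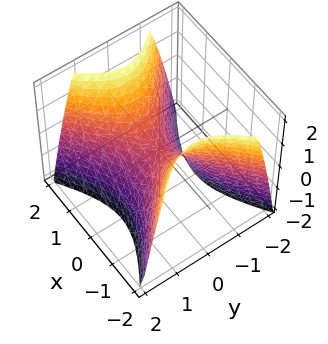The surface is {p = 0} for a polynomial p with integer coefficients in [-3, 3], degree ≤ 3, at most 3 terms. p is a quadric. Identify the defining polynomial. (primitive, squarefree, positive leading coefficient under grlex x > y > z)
2*x^2 - 3*y^2 - 2*z

First, the degree is 2 — a saddle surface; a quadric.
Then, symmetries: it's symmetric under x → −x, forcing even powers of x; the y ↦ −y reflection is a symmetry, so y appears only in even powers.
Next, checking where it meets the axes: it crosses the y-axis at the gridline y = 0; it crosses the x-axis at the gridline x = 0; one z-axis crossing is at z = 0.
Finally, solving for integer coefficients yields p as stated.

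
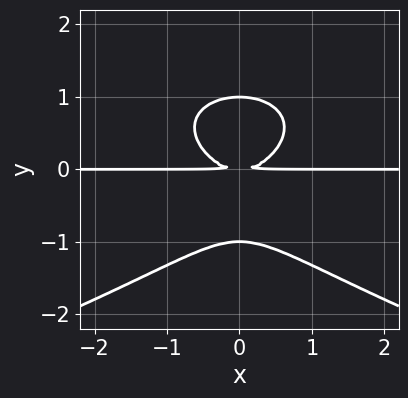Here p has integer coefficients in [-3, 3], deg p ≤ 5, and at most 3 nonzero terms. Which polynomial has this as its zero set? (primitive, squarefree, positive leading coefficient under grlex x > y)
y^4 + x^2*y - y^2

First, the degree is 4 — a generic line meets the curve in up to 4 points.
Then, symmetries: it's symmetric under x → −x, forcing even powers of x.
Then, from the axis intercepts and sections: the visible x-axis segment lies entirely on the curve; the y-axis gridline crossings are at y ∈ {-1, 1}.
Finally, these observations pin down the coefficients.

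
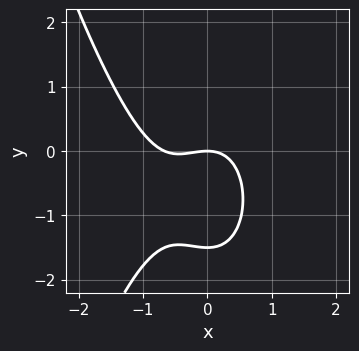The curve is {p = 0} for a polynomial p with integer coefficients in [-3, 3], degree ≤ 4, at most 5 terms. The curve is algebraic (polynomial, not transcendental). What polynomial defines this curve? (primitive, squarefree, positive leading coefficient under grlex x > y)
3*x^3 + 2*x^2 + 2*y^2 + 3*y

1. Degree: the shape is more complex than any degree-2 curve, so deg p = 3.
2. From the visible intercepts: one y-axis crossing is at y = 0; it meets the x-axis at x = 0 (among the integer gridlines).
3. Fitting integer coefficients to these (and the overall shape) gives p.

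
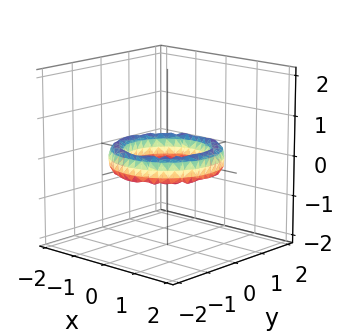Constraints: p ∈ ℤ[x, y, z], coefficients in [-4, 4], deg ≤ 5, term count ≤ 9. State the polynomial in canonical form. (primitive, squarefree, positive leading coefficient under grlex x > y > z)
x^4 + 2*x^2*y^2 + y^4 - 3*x^2 - 3*y^2 + 2*z^2 + 2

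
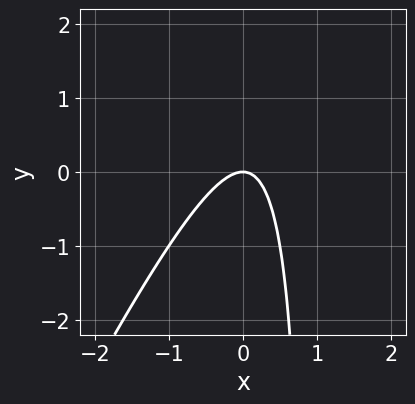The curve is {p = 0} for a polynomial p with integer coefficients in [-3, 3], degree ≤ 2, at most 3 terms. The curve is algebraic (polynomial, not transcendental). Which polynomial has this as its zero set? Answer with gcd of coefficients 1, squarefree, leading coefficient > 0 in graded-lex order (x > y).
2*x^2 - x*y + y

First, the degree is 2 — a generic line meets the curve in up to 2 points.
Next, from the axis intercepts and sections: it meets the x-axis at x = 0 (among the integer gridlines); one y-axis crossing is at y = 0.
Finally, putting this together gives p.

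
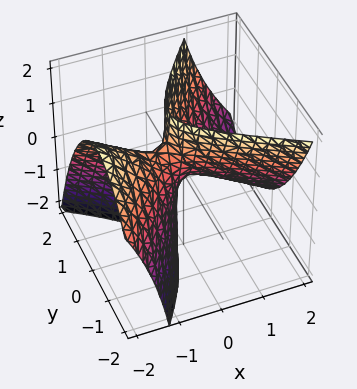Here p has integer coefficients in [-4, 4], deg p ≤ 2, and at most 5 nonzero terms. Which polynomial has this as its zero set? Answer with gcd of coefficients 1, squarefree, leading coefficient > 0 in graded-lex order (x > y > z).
2*x^2 + 2*x*y + 3*x*z - 3*y^2 + z

(a) Degree: the shape is more complex than any degree-1 surface, so deg p = 2.
(b) From the visible intercepts: it crosses the y-axis at the gridline y = 0; one x-axis crossing is at x = 0; it crosses the z-axis at the gridline z = 0.
(c) Putting this together gives p.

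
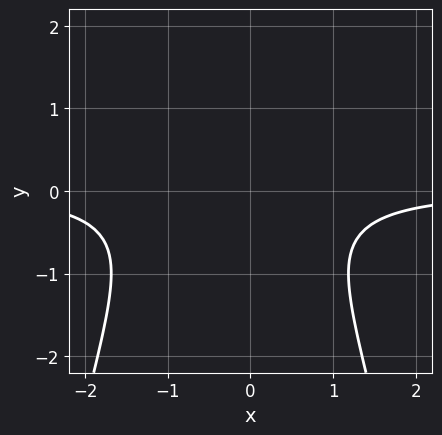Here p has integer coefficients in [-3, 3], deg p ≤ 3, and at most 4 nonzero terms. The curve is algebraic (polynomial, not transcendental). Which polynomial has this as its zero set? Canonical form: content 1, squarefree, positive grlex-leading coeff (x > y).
2*x^2*y + x*y + 2*y^2 + 2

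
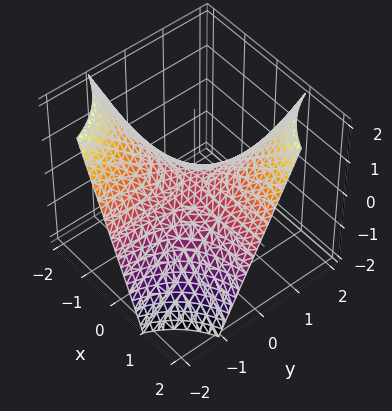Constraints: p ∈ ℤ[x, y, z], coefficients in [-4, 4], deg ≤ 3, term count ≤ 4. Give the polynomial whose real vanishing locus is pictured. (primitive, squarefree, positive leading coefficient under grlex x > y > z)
(a) The degree is 2 — a hyperbolic paraboloid; a quadric.
(b) Reading off the gridlines: every point of the y-axis in the box is on the surface; the visible x-axis segment lies entirely on the surface.
(c) Together with the visible shape, these determine p as stated.

x*y - z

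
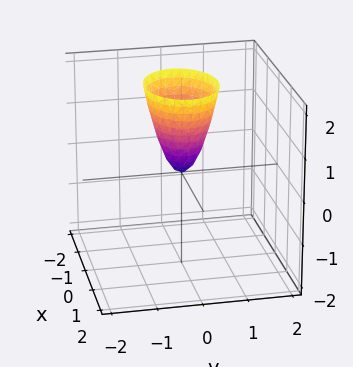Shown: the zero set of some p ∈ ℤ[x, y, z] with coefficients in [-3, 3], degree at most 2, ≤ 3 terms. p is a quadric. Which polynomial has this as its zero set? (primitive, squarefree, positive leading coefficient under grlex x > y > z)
The degree is 2 — a paraboloid; a quadric.
Symmetries: it's symmetric under x → −x, forcing even powers of x; the y ↦ −y reflection is a symmetry, so y appears only in even powers.
Checking where it meets the axes: it crosses the y-axis at the gridline y = 0; it crosses the z-axis at the gridline z = 0; one x-axis crossing is at x = 0.
These observations pin down the coefficients.

2*x^2 + 3*y^2 - z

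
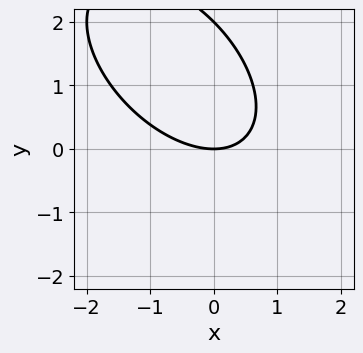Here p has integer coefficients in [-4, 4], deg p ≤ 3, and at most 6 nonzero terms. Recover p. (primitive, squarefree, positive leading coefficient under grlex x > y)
x^2 + x*y + y^2 - 2*y

1. The degree is 2 — a generic line meets the curve in up to 2 points.
2. From the visible intercepts: one x-axis crossing is at x = 0; among the integer gridlines, it crosses the y-axis at y ∈ {0, 2}.
3. These observations pin down the coefficients.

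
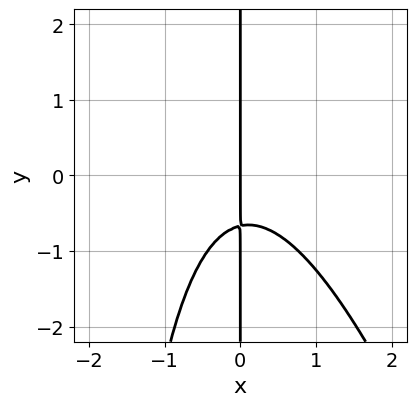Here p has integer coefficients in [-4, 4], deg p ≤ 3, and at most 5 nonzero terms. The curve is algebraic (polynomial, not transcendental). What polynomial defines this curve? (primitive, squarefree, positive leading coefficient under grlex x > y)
3*x^3 + x^2*y + 3*x*y + 2*x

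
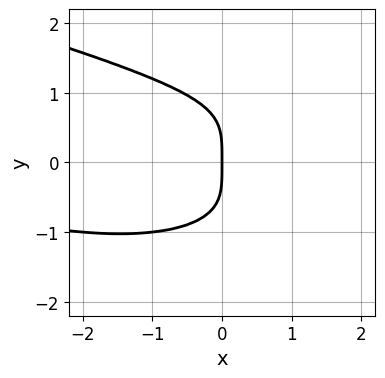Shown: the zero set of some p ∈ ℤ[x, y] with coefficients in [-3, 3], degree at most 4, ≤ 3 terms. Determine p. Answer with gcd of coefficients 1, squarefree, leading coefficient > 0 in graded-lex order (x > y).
The degree is 4 — a generic line meets the curve in up to 4 points.
Checking where it meets the axes: it crosses the y-axis at the gridline y = 0; one x-axis crossing is at x = 0.
Together with the visible shape, these determine p as stated.

2*y^4 - x^2*y + 3*x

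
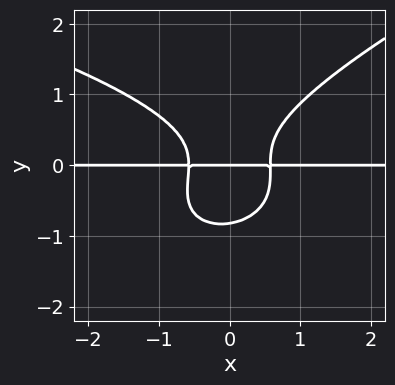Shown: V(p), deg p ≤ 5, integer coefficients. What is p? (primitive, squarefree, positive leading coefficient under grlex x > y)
First, degree: no degree-3 curve has this shape, so deg p = 4.
Next, observable constraints: the visible x-axis segment lies entirely on the curve; it crosses the y-axis at the gridline y = 0.
Finally, these observations pin down the coefficients.

x*y^3 - 3*y^4 + 3*x^2*y - y^3 - y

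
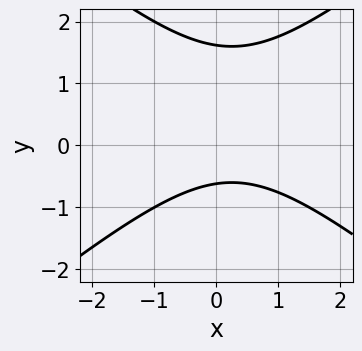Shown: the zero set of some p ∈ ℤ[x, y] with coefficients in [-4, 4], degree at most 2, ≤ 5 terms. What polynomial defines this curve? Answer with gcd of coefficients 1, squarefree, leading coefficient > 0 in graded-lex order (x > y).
2*x^2 - 3*y^2 - x + 3*y + 3

First, the degree is 2 — no degree-1 curve has this shape.
Then, reading off the gridlines: it misses every integer gridline on the x-axis.
Finally, putting this together gives p.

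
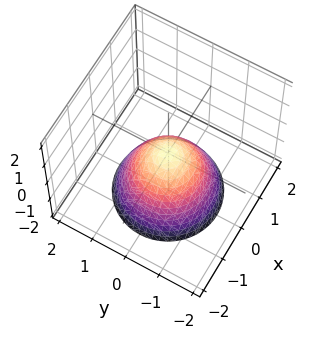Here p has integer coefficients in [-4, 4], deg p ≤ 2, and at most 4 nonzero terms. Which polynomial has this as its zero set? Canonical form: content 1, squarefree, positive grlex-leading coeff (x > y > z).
x^2 + y^2 + z

1. deg p = 2. A single bowl opening along one axis; a quadric.
2. By symmetry, the z-axis is an axis of rotation, so x and y enter only as x² + y².
3. Observable constraints: a circular section at z = -2 has radius between 1 and 2; it meets the z-axis at z = 0 (among the integer gridlines); one x-axis crossing is at x = 0.
4. Solving for integer coefficients yields p as stated.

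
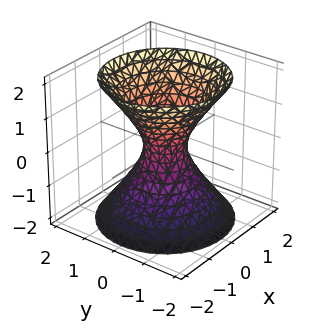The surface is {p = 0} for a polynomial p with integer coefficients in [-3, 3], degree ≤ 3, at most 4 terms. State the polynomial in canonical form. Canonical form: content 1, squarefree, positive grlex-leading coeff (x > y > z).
The degree is 2 — one connected sheet with a waist; a quadric.
Symmetries: rotational symmetry about the z-axis ⇒ p depends on x, y only through x² + y²; the z ↦ −z reflection is a symmetry, so z appears only in even powers.
From the visible intercepts: a circular section at z = 2 has radius between 1 and 2; no z-intercept at any integer in the box.
Solving for integer coefficients yields p as stated.

3*x^2 + 3*y^2 - 2*z^2 - 1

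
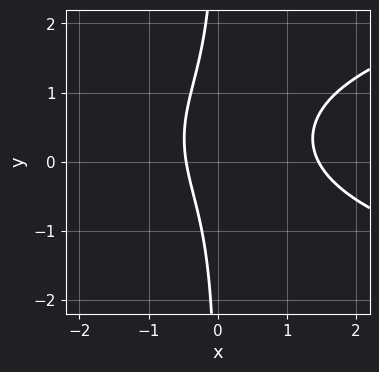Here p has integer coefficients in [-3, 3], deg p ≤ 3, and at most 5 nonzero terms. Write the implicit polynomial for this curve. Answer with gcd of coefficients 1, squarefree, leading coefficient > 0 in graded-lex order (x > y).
1. The degree is 3 — the shape is more complex than any degree-2 curve.
2. Checking where it meets the axes: the curve avoids every integer y-axis point in the box.
3. Matching integer coefficients to the picture gives p.

3*x*y^2 - 3*x^2 - 2*x*y + 3*x + 2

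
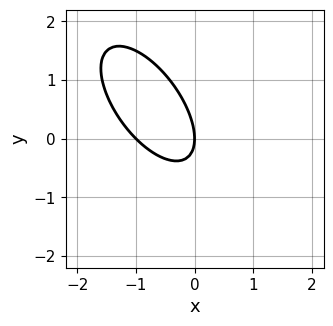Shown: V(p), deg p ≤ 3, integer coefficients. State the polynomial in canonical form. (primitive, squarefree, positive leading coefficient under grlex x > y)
3*x^2 + 3*x*y + 2*y^2 + 3*x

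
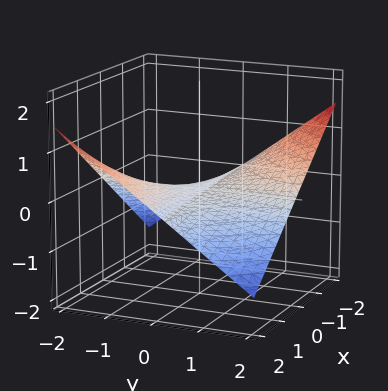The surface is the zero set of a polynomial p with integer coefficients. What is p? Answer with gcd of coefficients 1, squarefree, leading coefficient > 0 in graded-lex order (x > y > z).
1. The degree is 2 — a saddle surface; a quadric.
2. From the axis intercepts and sections: every point of the y-axis in the box is on the surface; every point of the x-axis in the box is on the surface; it meets the z-axis at z = 0 (among the integer gridlines).
3. Fitting integer coefficients to these (and the overall shape) gives p.

x*y + 3*z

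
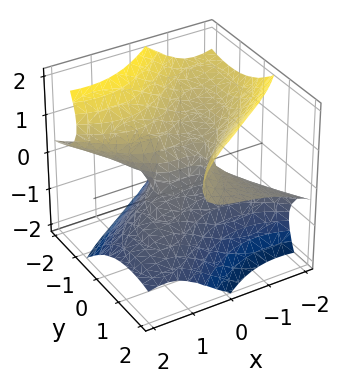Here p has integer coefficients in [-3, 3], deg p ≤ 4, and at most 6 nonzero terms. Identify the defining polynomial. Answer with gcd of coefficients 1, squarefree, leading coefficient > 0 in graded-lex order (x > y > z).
First, deg p = 3. A generic line meets the surface in up to 3 points.
Next, from the axis intercepts and sections: one x-axis crossing is at x = 0; one z-axis crossing is at z = 0; it crosses the y-axis at the gridline y = 0.
Finally, solving for integer coefficients yields p as stated.

x^3 + 3*x*y*z - 2*y^2*z + 2*z^3 + y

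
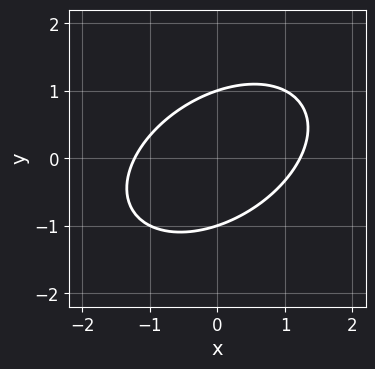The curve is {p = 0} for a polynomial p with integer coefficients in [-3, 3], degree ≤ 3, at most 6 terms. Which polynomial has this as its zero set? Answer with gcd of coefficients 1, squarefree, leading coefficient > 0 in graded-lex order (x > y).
2*x^2 - 2*x*y + 3*y^2 - 3

1. The degree is 2 — the shape is more complex than any degree-1 curve.
2. From the visible intercepts: among the integer gridlines, it crosses the y-axis at y ∈ {-1, 1}.
3. Together with the visible shape, these determine p as stated.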